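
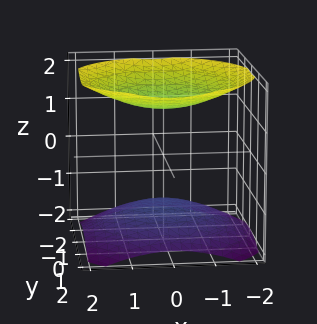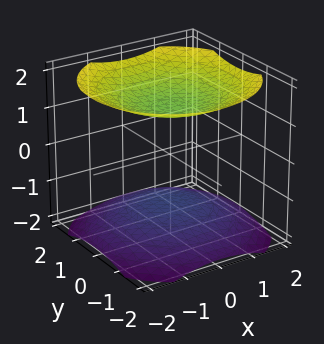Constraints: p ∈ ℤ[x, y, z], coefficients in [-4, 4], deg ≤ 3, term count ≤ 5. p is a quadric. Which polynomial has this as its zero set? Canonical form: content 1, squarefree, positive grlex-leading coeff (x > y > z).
1. There are 2 components.
2. The degree is 2 — two sheets facing apart; a quadric.
3. Symmetries: rotational symmetry about the z-axis ⇒ p depends on x, y only through x² + y²; mirror symmetry z ↦ −z ⇒ only even powers of z.
4. Against the integer gridlines: no y-intercept at any integer in the box; it misses every integer gridline on the x-axis.
5. Matching integer coefficients to the picture gives p.

x^2 + y^2 - 2*z^2 + 3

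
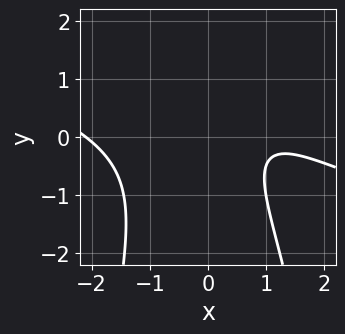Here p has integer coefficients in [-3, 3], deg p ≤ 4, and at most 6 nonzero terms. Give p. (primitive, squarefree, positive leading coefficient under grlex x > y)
x^3 + 3*x^2*y + 2*y^2 - 3*x + 3

1. deg p = 3. The shape is more complex than any degree-2 curve.
2. Checking where it meets the axes: the curve avoids every integer y-axis point in the box; the curve avoids every integer x-axis point in the box.
3. The integer polynomial consistent with all of this is the stated p.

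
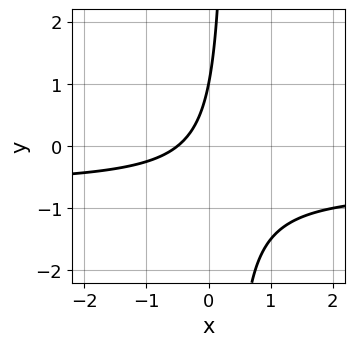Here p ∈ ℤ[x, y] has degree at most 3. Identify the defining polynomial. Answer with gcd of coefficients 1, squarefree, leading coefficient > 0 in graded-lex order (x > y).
3*x*y + 2*x - y + 1

Degree: no degree-1 curve has this shape, so deg p = 2.
From the visible intercepts: it meets the y-axis at y = 1 (among the integer gridlines).
These observations pin down the coefficients.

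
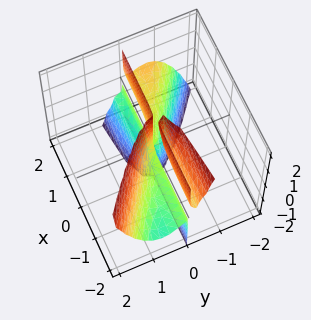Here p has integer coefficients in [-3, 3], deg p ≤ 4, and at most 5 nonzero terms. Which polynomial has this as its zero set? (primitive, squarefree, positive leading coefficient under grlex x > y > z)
The picture has 2 separate pieces. They look like related sheets of one shape, so recover p as a whole.
Degree: the shape is more complex than any degree-2 surface, so deg p = 3.
Reading off the gridlines: the visible z-axis segment lies entirely on the surface; one y-axis crossing is at y = 0.
Putting this together gives p.

2*x*y^2 + x*y*z + 3*y^3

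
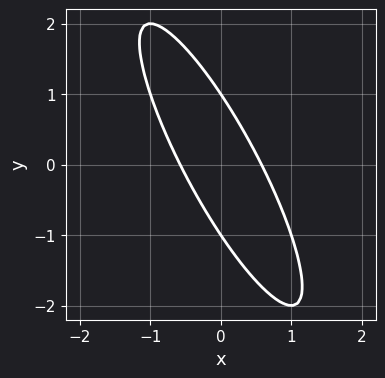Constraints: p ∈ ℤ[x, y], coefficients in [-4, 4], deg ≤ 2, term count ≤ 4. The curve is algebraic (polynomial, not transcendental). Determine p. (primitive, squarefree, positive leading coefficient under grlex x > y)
3*x^2 + 3*x*y + y^2 - 1

First, degree: no degree-1 curve has this shape, so deg p = 2.
Then, reading off the gridlines: among the integer gridlines, it crosses the y-axis at y ∈ {-1, 1}.
Finally, these observations pin down the coefficients.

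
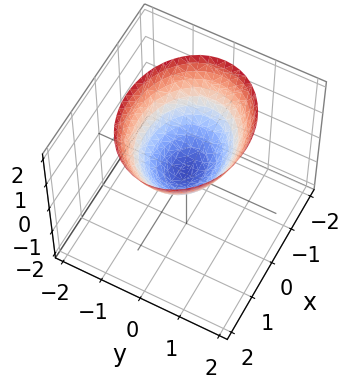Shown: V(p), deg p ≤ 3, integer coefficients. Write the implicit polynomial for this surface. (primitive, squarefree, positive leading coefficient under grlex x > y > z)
2*x^2 + 3*y^2 - 3*z

(a) deg p = 2. A single bowl opening along one axis; a quadric.
(b) Symmetries: mirror symmetry y ↦ −y ⇒ only even powers of y; it's symmetric under x → −x, forcing even powers of x.
(c) Observable constraints: one y-axis crossing is at y = 0; it meets the x-axis at x = 0 (among the integer gridlines).
(d) Solving for integer coefficients yields p as stated.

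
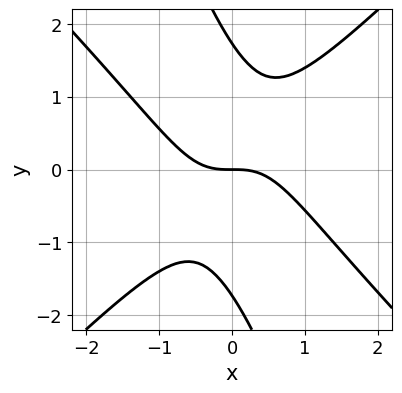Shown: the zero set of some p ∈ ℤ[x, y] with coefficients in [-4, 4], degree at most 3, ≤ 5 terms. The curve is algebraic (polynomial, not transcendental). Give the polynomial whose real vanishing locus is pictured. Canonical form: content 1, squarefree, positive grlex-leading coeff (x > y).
1. The degree is 3 — a generic line meets the curve in up to 3 points.
2. Reading off the gridlines: it meets the x-axis at x = 0 (among the integer gridlines); it crosses the y-axis at the gridline y = 0.
3. Matching integer coefficients to the picture gives p.

3*x^3 + x^2*y - 3*x*y^2 - y^3 + 3*y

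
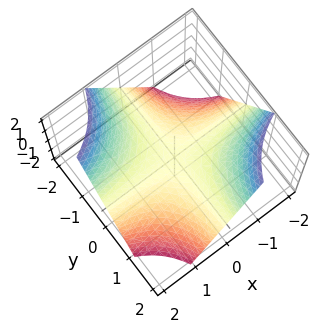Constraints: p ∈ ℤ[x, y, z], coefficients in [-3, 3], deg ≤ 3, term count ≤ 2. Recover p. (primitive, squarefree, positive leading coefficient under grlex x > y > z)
x*y + z

First, the degree is 2 — a hyperbolic paraboloid; a quadric.
Next, from the axis intercepts and sections: the visible y-axis segment lies entirely on the surface; the visible x-axis segment lies entirely on the surface; it meets the z-axis at z = 0 (among the integer gridlines).
Finally, these observations pin down the coefficients.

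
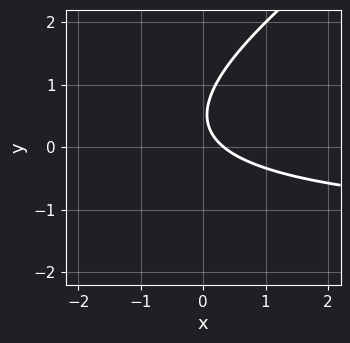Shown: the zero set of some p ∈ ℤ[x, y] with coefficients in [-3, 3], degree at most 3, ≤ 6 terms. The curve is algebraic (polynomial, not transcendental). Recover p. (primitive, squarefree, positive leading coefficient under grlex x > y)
2*x*y - 3*y^2 + 3*x + 3*y - 1

1. The degree is 2 — no degree-1 curve has this shape.
2. Observable constraints: no y-intercept at any integer in the box.
3. Matching integer coefficients to the picture gives p.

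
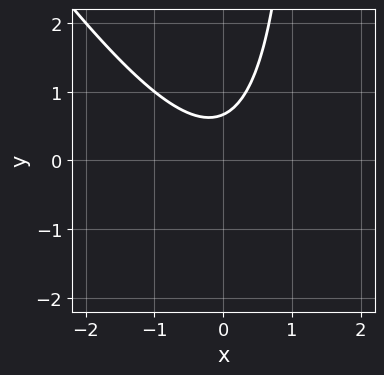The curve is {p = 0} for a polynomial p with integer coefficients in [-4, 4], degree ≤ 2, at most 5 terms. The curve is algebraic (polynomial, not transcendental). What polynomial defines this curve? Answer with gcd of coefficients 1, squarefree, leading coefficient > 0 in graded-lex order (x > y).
3*x^2 + 2*x*y - 3*y + 2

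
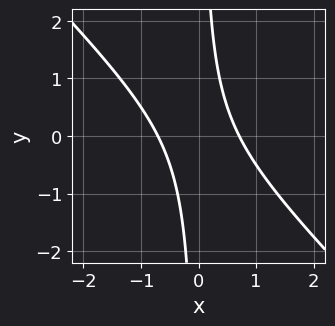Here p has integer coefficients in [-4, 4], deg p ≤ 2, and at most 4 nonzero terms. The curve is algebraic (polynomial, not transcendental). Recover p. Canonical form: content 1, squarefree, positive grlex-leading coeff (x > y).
deg p = 2. The shape is more complex than any degree-1 curve.
Observable constraints: no y-intercept at any integer in the box.
Assembling these constraints gives the stated polynomial.

2*x^2 + 2*x*y - 1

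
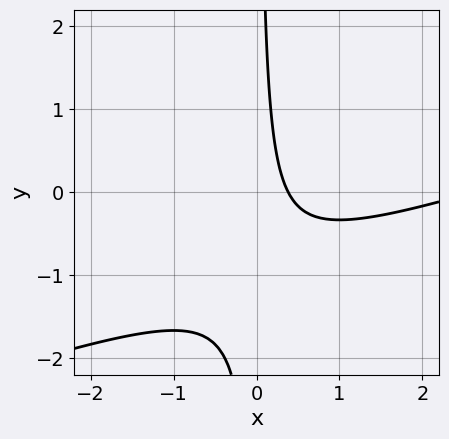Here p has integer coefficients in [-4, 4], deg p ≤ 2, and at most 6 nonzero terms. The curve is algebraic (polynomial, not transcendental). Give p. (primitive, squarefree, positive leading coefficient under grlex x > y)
x^2 - 3*x*y - 3*x + 1

Degree: a generic line meets the curve in up to 2 points, so deg p = 2.
Checking where it meets the axes: it misses every integer gridline on the y-axis.
Fitting integer coefficients to these (and the overall shape) gives p.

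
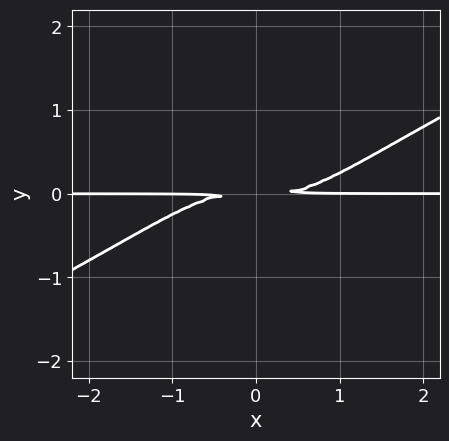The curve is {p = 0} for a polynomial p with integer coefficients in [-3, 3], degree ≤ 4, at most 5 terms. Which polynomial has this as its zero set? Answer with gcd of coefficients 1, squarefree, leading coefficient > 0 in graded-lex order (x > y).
x^3*y - 2*x^2*y^2 - 2*y^2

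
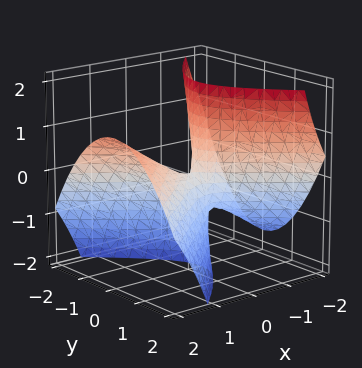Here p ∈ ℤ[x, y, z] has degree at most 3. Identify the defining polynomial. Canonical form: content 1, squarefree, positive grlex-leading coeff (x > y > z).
First, degree: the shape is more complex than any degree-1 surface, so deg p = 2.
Next, from the axis intercepts and sections: it crosses the x-axis at the gridline x = 0; it meets the y-axis at y = 0 (among the integer gridlines); one z-axis crossing is at z = 0.
Finally, putting this together gives p.

2*x^2 - 3*x*z - 3*y^2 - z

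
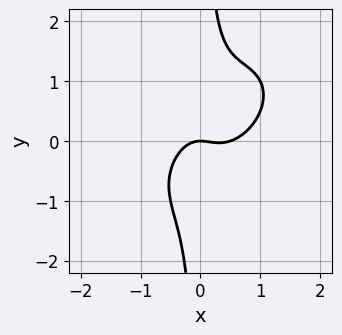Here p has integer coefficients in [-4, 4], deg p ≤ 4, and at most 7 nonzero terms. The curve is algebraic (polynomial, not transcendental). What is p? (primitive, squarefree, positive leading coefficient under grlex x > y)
2*x^3 - 2*x^2*y + 2*x*y^2 - x^2 - y

Degree: the shape is more complex than any degree-2 curve, so deg p = 3.
Reading off the gridlines: it meets the y-axis at y = 0 (among the integer gridlines); one x-axis crossing is at x = 0.
Together with the visible shape, these determine p as stated.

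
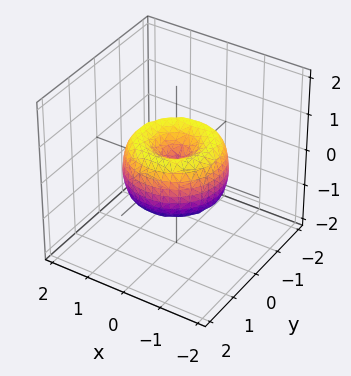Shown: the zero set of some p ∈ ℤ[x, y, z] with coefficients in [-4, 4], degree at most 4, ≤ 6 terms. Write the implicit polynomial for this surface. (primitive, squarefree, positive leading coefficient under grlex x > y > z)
(a) deg p = 4.
(b) Symmetries: rotational symmetry about the z-axis ⇒ p depends on x, y only through x² + y².
(c) Reading off the gridlines: one z-axis crossing is at z = 0; it crosses the y-axis at the gridline y = 0; a circular section at z = 0 has radius between 1 and 2.
(d) Solving for integer coefficients yields p as stated.

2*x^4 + 4*x^2*y^2 + 2*y^4 - 3*x^2 - 3*y^2 + 2*z^2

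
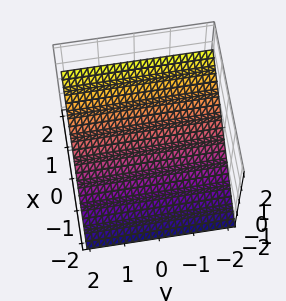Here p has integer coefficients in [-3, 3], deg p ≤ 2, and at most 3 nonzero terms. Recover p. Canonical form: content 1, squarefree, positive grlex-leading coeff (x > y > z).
First, the degree is 1 — every cross-section is a straight line — this is a plane.
Next, against the integer gridlines: it misses every integer gridline on the y-axis; it meets the x-axis at x = 1 (among the integer gridlines).
Finally, these observations pin down the coefficients.

2*x - 3*z - 2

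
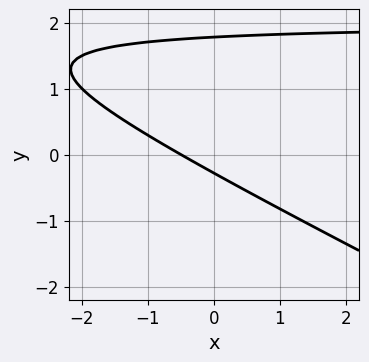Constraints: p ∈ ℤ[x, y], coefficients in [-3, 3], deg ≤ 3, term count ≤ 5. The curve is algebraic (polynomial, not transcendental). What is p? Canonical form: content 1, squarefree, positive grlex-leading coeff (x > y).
x*y + 2*y^2 - 2*x - 3*y - 1

1. deg p = 2. The shape is more complex than any degree-1 curve.
2. Solving for integer coefficients yields p as stated.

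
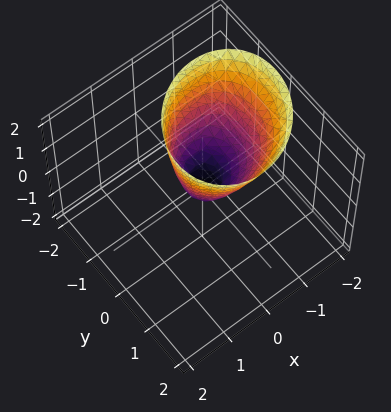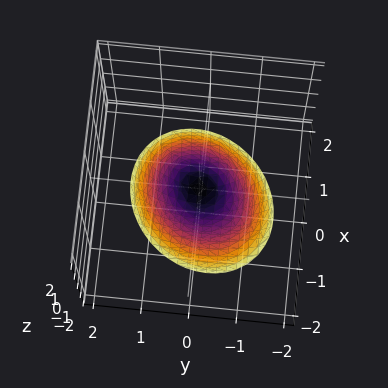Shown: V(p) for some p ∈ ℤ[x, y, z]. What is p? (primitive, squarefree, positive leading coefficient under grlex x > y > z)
3*x^2 - x*y + 2*x*z + 3*y^2 - 2*z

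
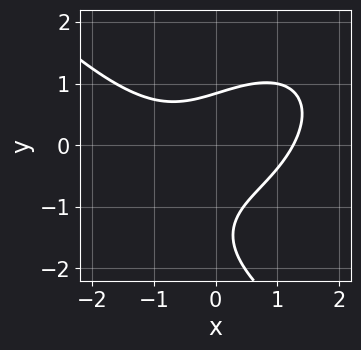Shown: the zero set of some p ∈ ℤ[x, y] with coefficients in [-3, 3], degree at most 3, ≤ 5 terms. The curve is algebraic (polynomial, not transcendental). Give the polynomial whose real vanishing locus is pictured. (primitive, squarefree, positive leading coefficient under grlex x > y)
First, degree: a generic line meets the curve in up to 3 points, so deg p = 3.
Finally, the integer polynomial consistent with all of this is the stated p.

x^3 + y^3 - 2*x*y + 2*y^2 - 2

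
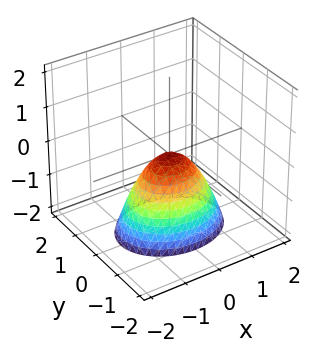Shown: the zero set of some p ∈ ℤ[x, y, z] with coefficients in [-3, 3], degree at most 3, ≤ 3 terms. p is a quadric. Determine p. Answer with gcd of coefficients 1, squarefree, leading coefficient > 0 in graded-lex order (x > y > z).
First, degree: a paraboloid; a quadric, so deg p = 2.
Next, symmetries: the y ↦ −y reflection is a symmetry, so y appears only in even powers; the x ↦ −x reflection is a symmetry, so x appears only in even powers.
Then, observable constraints: one z-axis crossing is at z = 0; it crosses the x-axis at the gridline x = 0.
Finally, together with the visible shape, these determine p as stated.

2*x^2 + 3*y^2 + 2*z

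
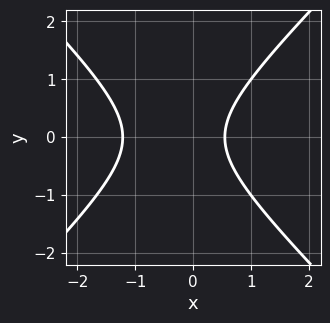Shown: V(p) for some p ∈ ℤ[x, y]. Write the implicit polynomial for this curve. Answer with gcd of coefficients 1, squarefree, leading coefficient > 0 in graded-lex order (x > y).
3*x^2 - 3*y^2 + 2*x - 2

(a) Degree: no degree-1 curve has this shape, so deg p = 2.
(b) Symmetries: the y ↦ −y reflection is a symmetry, so y appears only in even powers.
(c) Checking where it meets the axes: the curve avoids every integer y-axis point in the box.
(d) Putting this together gives p.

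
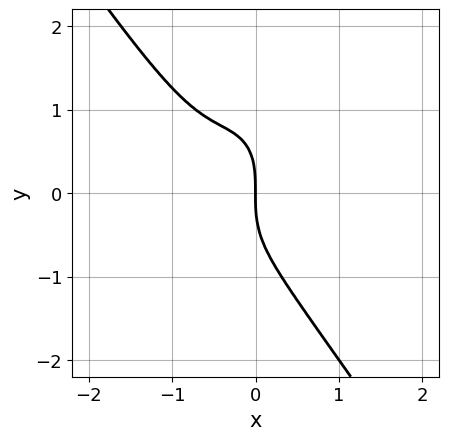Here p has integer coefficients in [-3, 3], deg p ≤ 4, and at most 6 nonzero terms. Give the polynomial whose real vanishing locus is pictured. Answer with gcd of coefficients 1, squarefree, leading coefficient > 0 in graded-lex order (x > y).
(a) Degree: the shape is more complex than any degree-2 curve, so deg p = 3.
(b) From the axis intercepts and sections: one y-axis crossing is at y = 0; it crosses the x-axis at the gridline x = 0.
(c) The integer polynomial consistent with all of this is the stated p.

3*x^3 + y^3 + 3*x^2 + 2*x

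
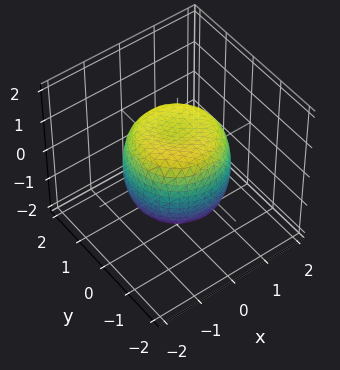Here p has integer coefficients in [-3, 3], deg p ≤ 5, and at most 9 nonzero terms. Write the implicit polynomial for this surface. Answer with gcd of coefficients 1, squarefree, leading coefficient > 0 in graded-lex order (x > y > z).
x^4 + 2*x^2*y^2 + y^4 - x^2 - y^2 + z^2 - 1

(a) Degree: the shape is more complex than any degree-3 surface, so deg p = 4.
(b) Symmetries: rotational symmetry about the z-axis ⇒ p depends on x, y only through x² + y².
(c) Observable constraints: a circular section at z = 0 has radius between 1 and 2; among the integer gridlines, it crosses the z-axis at z ∈ {-1, 1}.
(d) Fitting integer coefficients to these (and the overall shape) gives p.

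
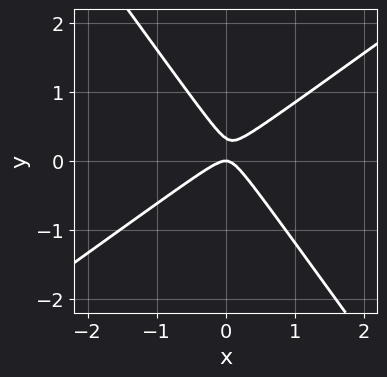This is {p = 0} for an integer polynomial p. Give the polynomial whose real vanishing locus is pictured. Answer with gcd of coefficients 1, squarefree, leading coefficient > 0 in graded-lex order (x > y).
3*x^2 - 2*x*y - 3*y^2 + y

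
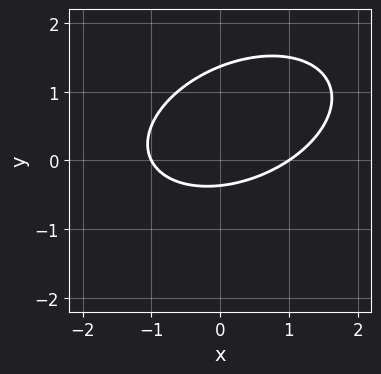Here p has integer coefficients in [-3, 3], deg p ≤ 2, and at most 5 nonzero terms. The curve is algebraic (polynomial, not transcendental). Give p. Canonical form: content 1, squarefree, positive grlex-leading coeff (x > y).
(a) Degree: the shape is more complex than any degree-1 curve, so deg p = 2.
(b) Observable constraints: the x-axis gridline crossings are at x ∈ {-1, 1}.
(c) Solving for integer coefficients yields p as stated.

x^2 - x*y + 2*y^2 - 2*y - 1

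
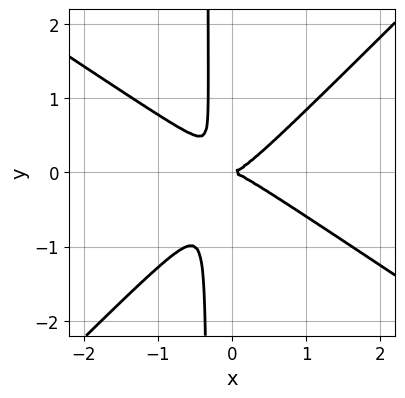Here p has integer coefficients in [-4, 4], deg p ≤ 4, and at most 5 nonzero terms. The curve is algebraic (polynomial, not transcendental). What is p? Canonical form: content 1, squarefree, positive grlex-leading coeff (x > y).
Degree: the shape is more complex than any degree-2 curve, so deg p = 3.
Observable constraints: it meets the x-axis at x = 0 (among the integer gridlines); one y-axis crossing is at y = 0.
Fitting integer coefficients to these (and the overall shape) gives p.

2*x^3 + x^2*y - 3*x*y^2 - y^2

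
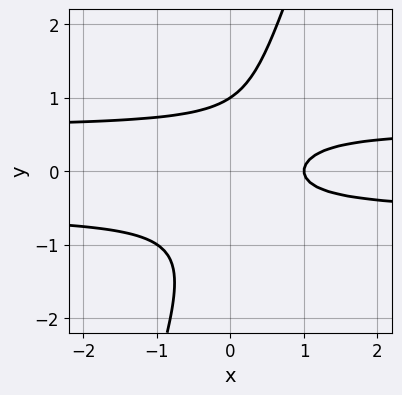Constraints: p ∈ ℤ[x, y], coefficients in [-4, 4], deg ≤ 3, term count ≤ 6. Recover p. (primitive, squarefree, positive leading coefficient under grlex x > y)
3*x*y^2 - y^3 - x + 1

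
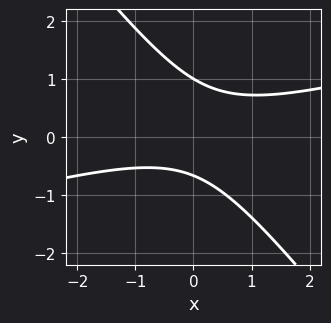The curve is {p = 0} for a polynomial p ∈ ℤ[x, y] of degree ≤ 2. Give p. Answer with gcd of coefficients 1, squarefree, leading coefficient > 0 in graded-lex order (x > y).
(a) Degree: no degree-1 curve has this shape, so deg p = 2.
(b) Checking where it meets the axes: it meets the y-axis at y = 1 (among the integer gridlines); the curve avoids every integer x-axis point in the box.
(c) Matching integer coefficients to the picture gives p.

x^2 - 3*x*y - 3*y^2 + y + 2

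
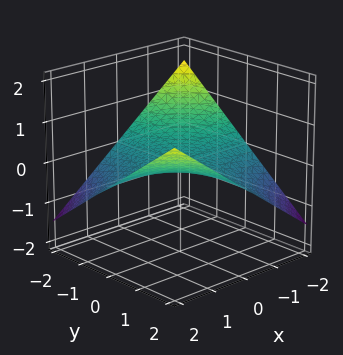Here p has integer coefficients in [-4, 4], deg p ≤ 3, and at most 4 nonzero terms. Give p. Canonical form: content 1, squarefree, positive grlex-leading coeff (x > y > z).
Degree: a saddle surface; a quadric, so deg p = 2.
Reading off the gridlines: the visible y-axis segment lies entirely on the surface; it crosses the z-axis at the gridline z = 0.
Solving for integer coefficients yields p as stated.

x*y - 3*z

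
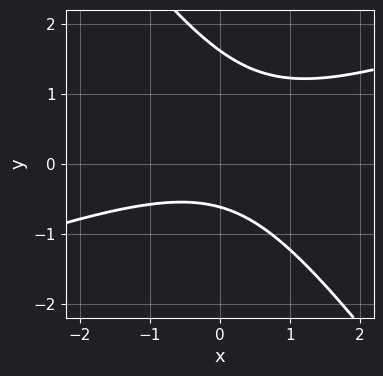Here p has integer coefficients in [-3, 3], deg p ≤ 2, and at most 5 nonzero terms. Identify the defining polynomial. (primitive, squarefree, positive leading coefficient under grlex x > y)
1. deg p = 2. No degree-1 curve has this shape.
2. Observable constraints: no x-intercept at any integer in the box.
3. Putting this together gives p.

x^2 - 2*x*y - 2*y^2 + 2*y + 2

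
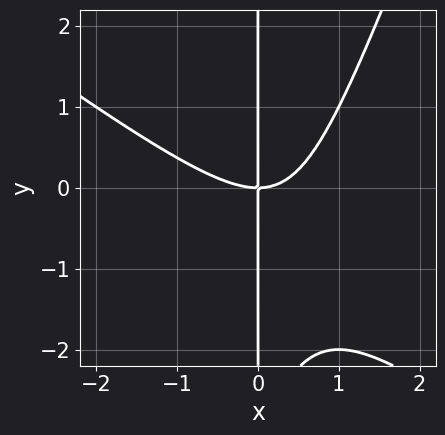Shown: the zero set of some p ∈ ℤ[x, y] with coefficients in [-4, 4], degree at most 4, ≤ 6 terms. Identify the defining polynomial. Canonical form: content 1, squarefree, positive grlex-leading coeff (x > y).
1. Degree: the shape is more complex than any degree-2 curve, so deg p = 3.
2. From the axis intercepts and sections: every point of the y-axis in the box is on the curve; one x-axis crossing is at x = 0.
3. The integer polynomial consistent with all of this is the stated p.

2*x^3 + 2*x^2*y - x*y^2 - 3*x*y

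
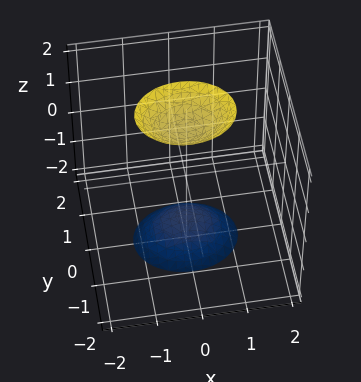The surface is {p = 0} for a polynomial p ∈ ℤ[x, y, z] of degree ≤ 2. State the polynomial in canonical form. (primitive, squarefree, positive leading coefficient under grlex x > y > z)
2*x^2 + 3*y^2 - z^2 + 2

The picture has 2 separate pieces.
Degree: two sheets facing apart; a quadric, so deg p = 2.
Symmetries: the x ↦ −x reflection is a symmetry, so x appears only in even powers; the y ↦ −y reflection is a symmetry, so y appears only in even powers; mirror symmetry z ↦ −z ⇒ only even powers of z.
Checking where it meets the axes: the surface avoids every integer y-axis point in the box; it misses every integer gridline on the x-axis.
Solving for integer coefficients yields p as stated.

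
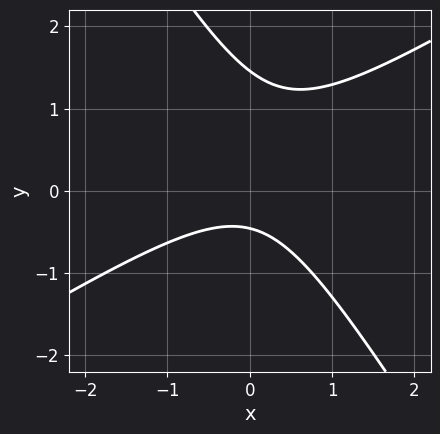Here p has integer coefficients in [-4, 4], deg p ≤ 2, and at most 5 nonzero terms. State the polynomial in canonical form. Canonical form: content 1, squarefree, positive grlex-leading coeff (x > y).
(a) deg p = 2. The shape is more complex than any degree-1 curve.
(b) Checking where it meets the axes: the curve avoids every integer x-axis point in the box.
(c) Fitting integer coefficients to these (and the overall shape) gives p.

3*x^2 - 3*x*y - 3*y^2 + 3*y + 2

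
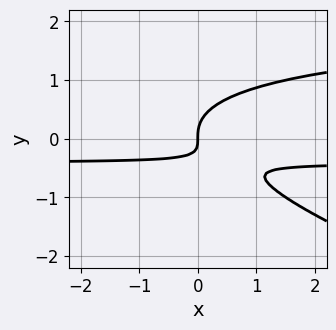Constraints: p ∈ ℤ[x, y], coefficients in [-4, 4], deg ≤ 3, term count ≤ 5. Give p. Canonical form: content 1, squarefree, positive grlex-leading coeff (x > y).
x*y^2 + 3*y^3 - 2*x*y - x

1. The degree is 3 — the shape is more complex than any degree-2 curve.
2. From the visible intercepts: one y-axis crossing is at y = 0; it crosses the x-axis at the gridline x = 0.
3. Matching integer coefficients to the picture gives p.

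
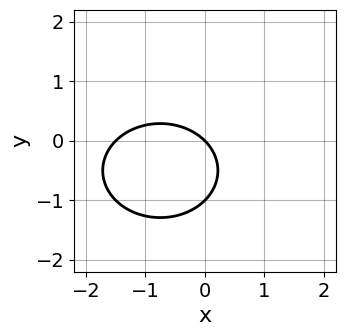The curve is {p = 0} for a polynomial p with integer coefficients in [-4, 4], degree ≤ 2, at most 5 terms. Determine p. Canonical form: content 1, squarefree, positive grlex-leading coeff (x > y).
Degree: the shape is more complex than any degree-1 curve, so deg p = 2.
From the axis intercepts and sections: it meets the x-axis at x = 0 (among the integer gridlines); among the integer gridlines, it crosses the y-axis at y ∈ {-1, 0}.
Putting this together gives p.

2*x^2 + 3*y^2 + 3*x + 3*y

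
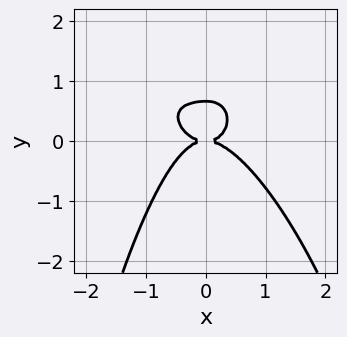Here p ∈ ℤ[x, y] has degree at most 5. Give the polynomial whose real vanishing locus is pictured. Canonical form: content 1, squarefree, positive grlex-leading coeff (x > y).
3*x^4 + 2*x^3*y + 2*x^2*y^2 + 3*y^3 - 2*y^2

First, degree: the shape is more complex than any degree-3 curve, so deg p = 4.
Next, observable constraints: it crosses the x-axis at the gridline x = 0; it crosses the y-axis at the gridline y = 0.
Finally, the integer polynomial consistent with all of this is the stated p.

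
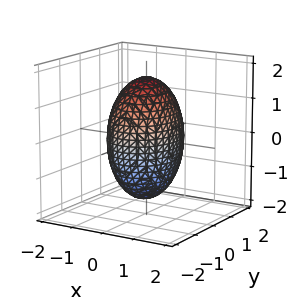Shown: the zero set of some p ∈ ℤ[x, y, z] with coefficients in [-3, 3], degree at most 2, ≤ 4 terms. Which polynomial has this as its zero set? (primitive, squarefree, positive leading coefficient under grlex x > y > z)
3*x^2 + 2*y^2 + z^2 - 3

1. Degree: a closed, bounded, convex surface; a quadric, so deg p = 2.
2. Symmetries: mirror symmetry y ↦ −y ⇒ only even powers of y; the z ↦ −z reflection is a symmetry, so z appears only in even powers; it's symmetric under x → −x, forcing even powers of x.
3. Observable constraints: among the integer gridlines, it crosses the x-axis at x ∈ {-1, 1}.
4. These observations pin down the coefficients.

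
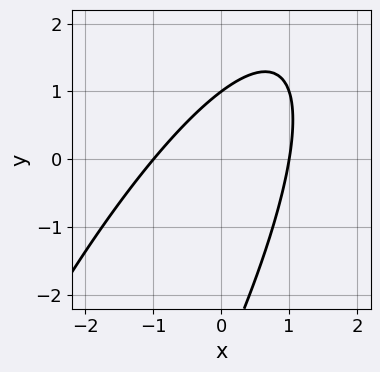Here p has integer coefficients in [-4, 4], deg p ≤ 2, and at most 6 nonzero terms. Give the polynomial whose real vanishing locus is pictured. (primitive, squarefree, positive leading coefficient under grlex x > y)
(a) deg p = 2. A generic line meets the curve in up to 2 points.
(b) Checking where it meets the axes: among the integer gridlines, it crosses the x-axis at x ∈ {-1, 1}; one y-axis crossing is at y = 1.
(c) Putting this together gives p.

3*x^2 - 3*x*y + y^2 + 2*y - 3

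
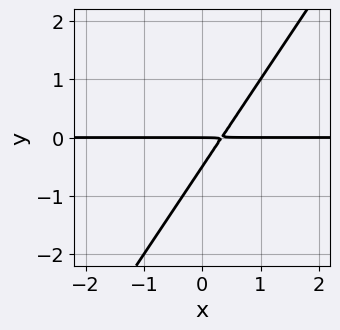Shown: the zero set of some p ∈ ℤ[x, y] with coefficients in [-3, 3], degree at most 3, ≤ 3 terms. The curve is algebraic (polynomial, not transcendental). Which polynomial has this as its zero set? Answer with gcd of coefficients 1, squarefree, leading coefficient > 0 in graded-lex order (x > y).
3*x*y - 2*y^2 - y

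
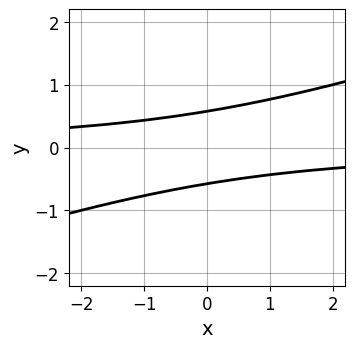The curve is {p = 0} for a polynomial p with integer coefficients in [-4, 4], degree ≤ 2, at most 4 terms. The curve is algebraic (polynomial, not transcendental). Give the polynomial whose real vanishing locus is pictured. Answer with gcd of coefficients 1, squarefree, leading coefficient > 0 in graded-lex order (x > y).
x*y - 3*y^2 + 1

1. The degree is 2 — a generic line meets the curve in up to 2 points.
2. Checking where it meets the axes: the curve avoids every integer x-axis point in the box.
3. Fitting integer coefficients to these (and the overall shape) gives p.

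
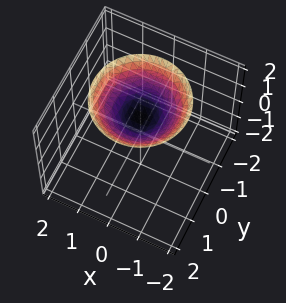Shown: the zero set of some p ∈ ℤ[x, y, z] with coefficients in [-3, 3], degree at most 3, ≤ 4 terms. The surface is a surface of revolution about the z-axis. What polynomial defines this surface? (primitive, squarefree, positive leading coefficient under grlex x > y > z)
First, deg p = 2. No degree-1 surface has this shape.
Then, by symmetry, the z-axis is an axis of rotation, so x and y enter only as x² + y².
Then, checking where it meets the axes: the surface avoids every integer y-axis point in the box; a circular section at z = 2 has radius between 1 and 2; no x-intercept at any integer in the box.
Finally, the integer polynomial consistent with all of this is the stated p. Check: (0, 0, 1) on the z-axis lies on the surface, and p(0, 0, 1) = 0. ✓

x^2 + y^2 - 2*z + 2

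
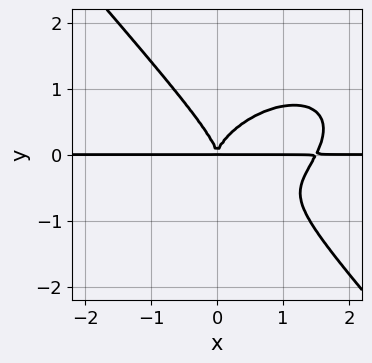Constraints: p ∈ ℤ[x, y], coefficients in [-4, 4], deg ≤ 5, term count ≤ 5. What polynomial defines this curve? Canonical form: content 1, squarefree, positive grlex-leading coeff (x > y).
First, degree: the shape is more complex than any degree-3 curve, so deg p = 4.
Next, from the visible intercepts: the visible x-axis segment lies entirely on the curve.
Finally, the integer polynomial consistent with all of this is the stated p.

2*x^3*y - x^2*y^2 + x*y^3 + 3*y^4 - 3*x^2*y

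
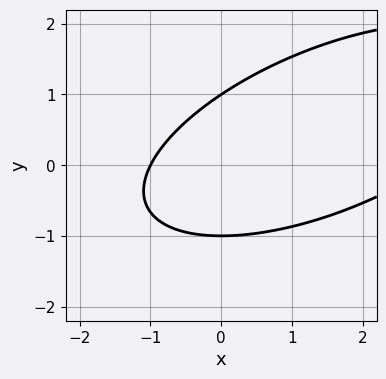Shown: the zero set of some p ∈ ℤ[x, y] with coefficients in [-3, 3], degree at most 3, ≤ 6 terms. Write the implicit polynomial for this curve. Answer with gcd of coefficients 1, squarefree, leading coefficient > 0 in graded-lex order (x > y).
x^2 - 2*x*y + 3*y^2 - 2*x - 3

The degree is 2 — no degree-1 curve has this shape.
From the axis intercepts and sections: one x-axis crossing is at x = -1; among the integer gridlines, it crosses the y-axis at y ∈ {-1, 1}.
Solving for integer coefficients yields p as stated.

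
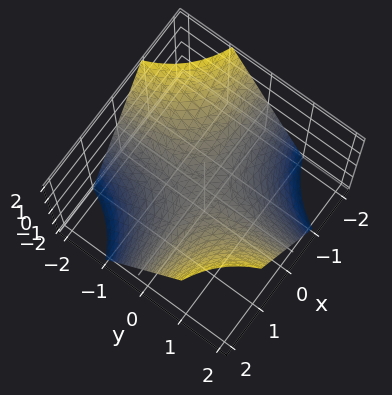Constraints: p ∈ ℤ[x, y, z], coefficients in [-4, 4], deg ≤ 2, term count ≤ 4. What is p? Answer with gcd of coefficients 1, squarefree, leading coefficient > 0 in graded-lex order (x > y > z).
(a) Degree: the shape is more complex than any degree-1 surface, so deg p = 2.
(b) Observable constraints: the visible y-axis segment lies entirely on the surface; it crosses the z-axis at the gridline z = 0.
(c) Solving for integer coefficients yields p as stated. Check: (-2, 0, 0) on the x-axis lies on the surface, and p(-2, 0, 0) = 0. ✓

x*y - z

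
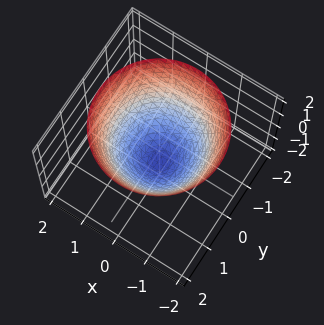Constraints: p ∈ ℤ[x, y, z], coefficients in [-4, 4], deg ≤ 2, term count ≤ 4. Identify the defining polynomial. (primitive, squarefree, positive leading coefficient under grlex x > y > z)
x^2 + y^2 - z - 1

The degree is 2 — no degree-1 surface has this shape.
By symmetry, the z-axis is an axis of rotation, so x and y enter only as x² + y².
Observable constraints: the x-axis gridline crossings are at x ∈ {-1, 1}; a circular section at z = 0 has radius exactly 1; among the integer gridlines, it crosses the y-axis at y ∈ {-1, 1}; it meets the z-axis at z = -1 (among the integer gridlines).
These observations pin down the coefficients.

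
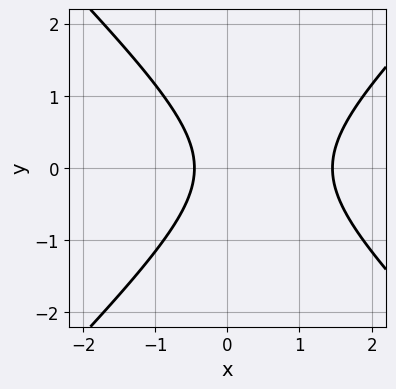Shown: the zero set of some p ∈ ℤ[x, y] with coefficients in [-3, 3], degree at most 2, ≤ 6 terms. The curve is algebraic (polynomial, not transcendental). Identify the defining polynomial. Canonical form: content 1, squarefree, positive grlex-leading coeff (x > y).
The degree is 2 — no degree-1 curve has this shape.
Symmetries: it's symmetric under y → −y, forcing even powers of y.
From the visible intercepts: no y-intercept at any integer in the box.
Assembling these constraints gives the stated polynomial.

3*x^2 - 3*y^2 - 3*x - 2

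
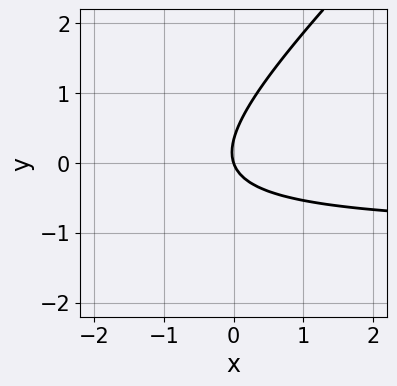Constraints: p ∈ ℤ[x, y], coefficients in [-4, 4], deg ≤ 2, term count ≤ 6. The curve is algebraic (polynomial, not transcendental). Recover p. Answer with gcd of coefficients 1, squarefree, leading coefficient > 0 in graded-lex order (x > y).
3*x*y - 3*y^2 + 3*x + y

(a) Degree: no degree-1 curve has this shape, so deg p = 2.
(b) From the visible intercepts: one x-axis crossing is at x = 0; it crosses the y-axis at the gridline y = 0.
(c) Matching integer coefficients to the picture gives p.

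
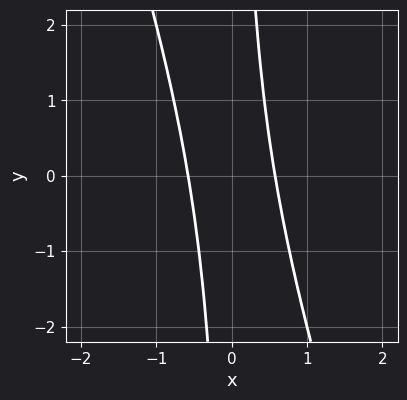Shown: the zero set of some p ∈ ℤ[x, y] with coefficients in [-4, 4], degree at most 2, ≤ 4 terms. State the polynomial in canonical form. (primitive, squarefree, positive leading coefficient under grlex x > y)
3*x^2 + x*y - 1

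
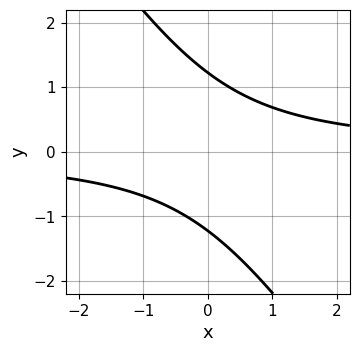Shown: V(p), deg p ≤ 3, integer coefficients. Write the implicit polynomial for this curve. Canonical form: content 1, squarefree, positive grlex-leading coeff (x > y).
(a) Degree: the shape is more complex than any degree-1 curve, so deg p = 2.
(b) From the axis intercepts and sections: no x-intercept at any integer in the box.
(c) Together with the visible shape, these determine p as stated.

3*x*y + 2*y^2 - 3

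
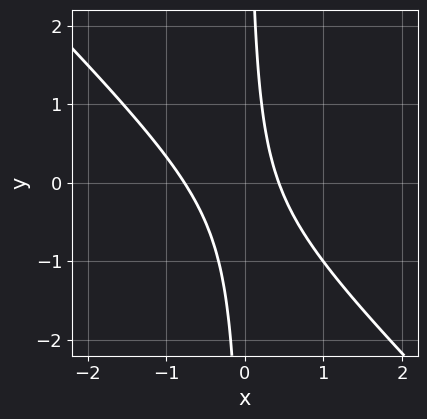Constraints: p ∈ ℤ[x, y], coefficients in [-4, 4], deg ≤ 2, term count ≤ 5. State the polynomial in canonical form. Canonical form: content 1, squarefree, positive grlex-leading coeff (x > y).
3*x^2 + 3*x*y + x - 1

The degree is 2 — a generic line meets the curve in up to 2 points.
Against the integer gridlines: the curve avoids every integer y-axis point in the box.
The integer polynomial consistent with all of this is the stated p.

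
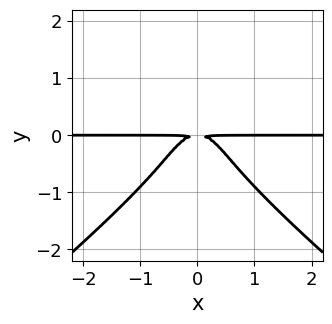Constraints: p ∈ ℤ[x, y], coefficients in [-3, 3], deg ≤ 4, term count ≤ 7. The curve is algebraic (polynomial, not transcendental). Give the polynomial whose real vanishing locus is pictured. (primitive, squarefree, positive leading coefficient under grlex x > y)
The degree is 4 — the shape is more complex than any degree-3 curve.
Symmetries: it's symmetric under x → −x, forcing even powers of x.
Checking where it meets the axes: the visible x-axis segment lies entirely on the curve.
Solving for integer coefficients yields p as stated.

2*x^2*y^2 - 3*y^4 - 3*x^2*y + y^3 - 2*y^2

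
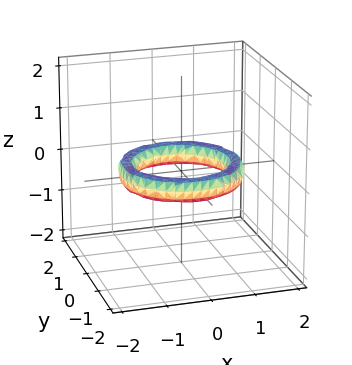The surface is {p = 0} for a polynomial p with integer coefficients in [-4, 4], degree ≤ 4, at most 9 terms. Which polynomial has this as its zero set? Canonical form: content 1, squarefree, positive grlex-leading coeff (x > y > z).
1. Degree: the shape is more complex than any degree-3 surface, so deg p = 4.
2. Symmetries: the z-axis is an axis of rotation, so x and y enter only as x² + y².
3. Checking where it meets the axes: among the integer gridlines, it crosses the x-axis at x ∈ {-1, 1}; no z-intercept at any integer in the box; a circular section at z = 0 has radius exactly 1; among the integer gridlines, it crosses the y-axis at y ∈ {-1, 1}.
4. Solving for integer coefficients yields p as stated.

x^4 + 2*x^2*y^2 + y^4 - 3*x^2 - 3*y^2 + 3*z^2 + 2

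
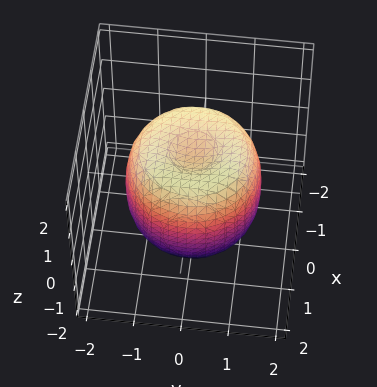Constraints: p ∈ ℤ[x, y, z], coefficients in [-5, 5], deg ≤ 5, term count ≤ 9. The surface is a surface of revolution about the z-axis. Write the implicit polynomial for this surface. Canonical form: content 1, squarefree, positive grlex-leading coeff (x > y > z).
The degree is 4 — no degree-3 surface has this shape.
By symmetry, the surface is invariant under rotation about z: p = q(x² + y², z).
Against the integer gridlines: a circular section at z = 1 has radius between 1 and 2; among the integer gridlines, it crosses the z-axis at z ∈ {-1, 1}.
Putting this together gives p.

2*x^4 + 4*x^2*y^2 + 2*y^4 - 3*x^2 - 3*y^2 + 2*z^2 - 2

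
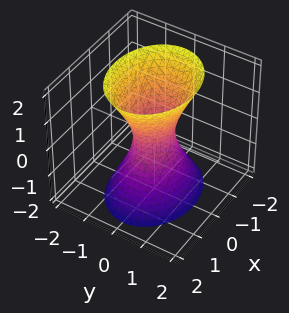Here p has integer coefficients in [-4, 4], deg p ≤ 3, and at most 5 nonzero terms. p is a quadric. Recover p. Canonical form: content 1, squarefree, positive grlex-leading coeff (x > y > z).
2*x^2 + 3*y^2 - z^2 - 1

First, degree: an hourglass — one-sheet hyperboloid; a quadric, so deg p = 2.
Next, symmetries: the x ↦ −x reflection is a symmetry, so x appears only in even powers; the y ↦ −y reflection is a symmetry, so y appears only in even powers; the z ↦ −z reflection is a symmetry, so z appears only in even powers.
Then, checking where it meets the axes: it misses every integer gridline on the z-axis.
Finally, solving for integer coefficients yields p as stated.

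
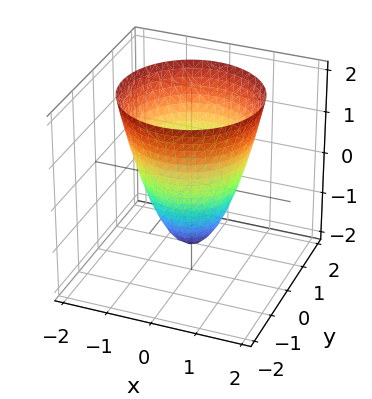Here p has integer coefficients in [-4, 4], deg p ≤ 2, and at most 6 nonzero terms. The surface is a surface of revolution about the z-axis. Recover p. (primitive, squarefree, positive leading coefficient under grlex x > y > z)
3*x^2 + 3*y^2 - 2*z - 3

First, degree: no degree-1 surface has this shape, so deg p = 2.
Next, symmetries: rotational symmetry about the z-axis ⇒ p depends on x, y only through x² + y².
Next, from the visible intercepts: the x-axis gridline crossings are at x ∈ {-1, 1}; among the integer gridlines, it crosses the y-axis at y ∈ {-1, 1}; a circular section at z = 1 has radius between 1 and 2.
Finally, these observations pin down the coefficients.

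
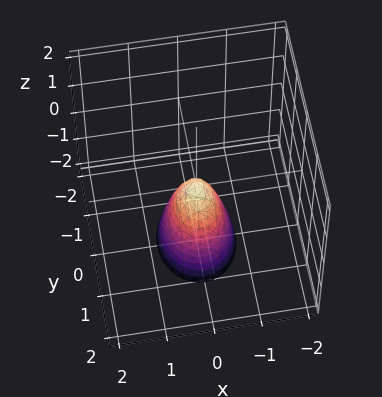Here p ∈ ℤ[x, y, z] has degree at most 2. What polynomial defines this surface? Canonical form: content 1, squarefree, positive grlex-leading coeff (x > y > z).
1. Degree: a paraboloid; a quadric, so deg p = 2.
2. Symmetries: mirror symmetry y ↦ −y ⇒ only even powers of y; the x ↦ −x reflection is a symmetry, so x appears only in even powers.
3. From the axis intercepts and sections: one y-axis crossing is at y = 0; it meets the z-axis at z = 0 (among the integer gridlines).
4. Matching integer coefficients to the picture gives p.

3*x^2 + 2*y^2 + z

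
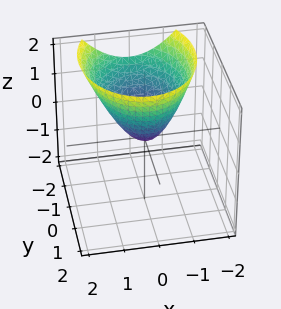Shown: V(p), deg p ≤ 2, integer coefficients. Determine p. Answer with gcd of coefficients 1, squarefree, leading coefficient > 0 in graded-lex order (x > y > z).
3*x^2 + 2*y^2 + 2*y*z - 3*z

First, the degree is 2 — a generic line meets the surface in up to 2 points.
Next, observable constraints: it meets the x-axis at x = 0 (among the integer gridlines); one y-axis crossing is at y = 0; it crosses the z-axis at the gridline z = 0.
Finally, matching integer coefficients to the picture gives p.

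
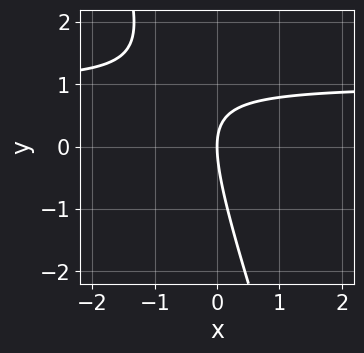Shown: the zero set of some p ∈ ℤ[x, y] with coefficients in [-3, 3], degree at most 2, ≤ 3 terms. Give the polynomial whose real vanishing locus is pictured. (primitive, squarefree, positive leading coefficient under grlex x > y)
First, deg p = 2.
Next, from the axis intercepts and sections: it crosses the y-axis at the gridline y = 0; it crosses the x-axis at the gridline x = 0.
Finally, the integer polynomial consistent with all of this is the stated p.

3*x*y + y^2 - 3*x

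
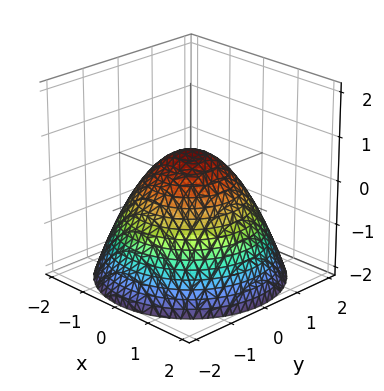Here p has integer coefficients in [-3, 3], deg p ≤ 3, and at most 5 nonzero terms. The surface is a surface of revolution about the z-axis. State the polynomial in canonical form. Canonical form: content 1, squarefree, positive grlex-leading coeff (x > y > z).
(a) deg p = 2. A generic line meets the surface in up to 2 points.
(b) Symmetries: rotational symmetry about the z-axis ⇒ p depends on x, y only through x² + y².
(c) Checking where it meets the axes: a circular section at z = -1 has radius between 1 and 2; the y-axis gridline crossings are at y ∈ {-1, 1}.
(d) Matching integer coefficients to the picture gives p. Check: (1, 0, 0) on the x-axis lies on the surface, and p(1, 0, 0) = 0. ✓

2*x^2 + 2*y^2 + 3*z - 2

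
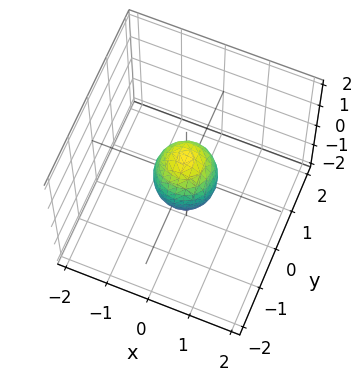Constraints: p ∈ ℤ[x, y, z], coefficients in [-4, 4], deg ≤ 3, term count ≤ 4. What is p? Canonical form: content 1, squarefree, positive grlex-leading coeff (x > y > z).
2*x^2 + 2*y^2 + z^2 - 1

(a) Degree: a closed, bounded, convex surface; a quadric, so deg p = 2.
(b) Symmetries: the z ↦ −z reflection is a symmetry, so z appears only in even powers; the surface is invariant under rotation about z: p = q(x² + y², z).
(c) Reading off the gridlines: among the integer gridlines, it crosses the z-axis at z ∈ {-1, 1}; a circular section at z = 0 has radius between 0 and 1.
(d) Solving for integer coefficients yields p as stated.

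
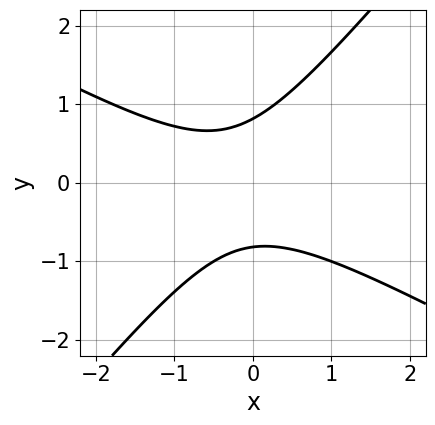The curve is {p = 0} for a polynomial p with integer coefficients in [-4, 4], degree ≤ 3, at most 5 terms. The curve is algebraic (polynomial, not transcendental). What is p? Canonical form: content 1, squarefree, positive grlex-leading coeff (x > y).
1. deg p = 2. The shape is more complex than any degree-1 curve.
2. Checking where it meets the axes: the curve avoids every integer x-axis point in the box.
3. Assembling these constraints gives the stated polynomial.

2*x^2 + 2*x*y - 3*y^2 + x + 2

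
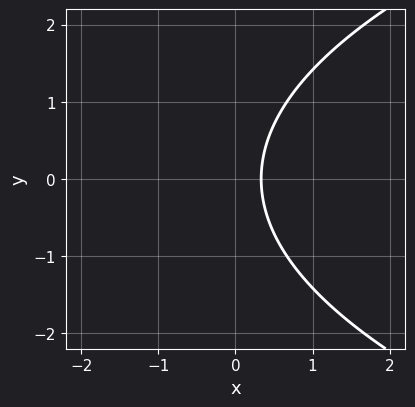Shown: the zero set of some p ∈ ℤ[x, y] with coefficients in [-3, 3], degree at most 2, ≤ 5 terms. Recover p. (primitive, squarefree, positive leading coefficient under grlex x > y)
y^2 - 3*x + 1

First, degree: the shape is more complex than any degree-1 curve, so deg p = 2.
Next, symmetries: the y ↦ −y reflection is a symmetry, so y appears only in even powers.
Next, checking where it meets the axes: the curve avoids every integer y-axis point in the box.
Finally, putting this together gives p.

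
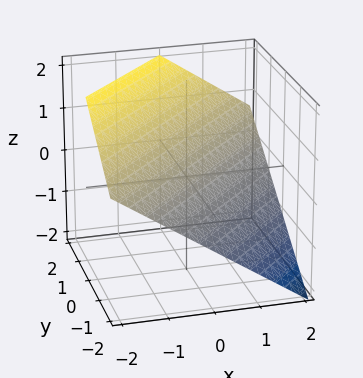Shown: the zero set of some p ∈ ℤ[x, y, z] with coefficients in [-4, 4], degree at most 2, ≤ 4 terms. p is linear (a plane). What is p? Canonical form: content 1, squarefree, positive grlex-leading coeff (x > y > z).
2*x - 2*y + 3*z - 2

(a) The degree is 1 — the surface is flat (a plane).
(b) From the axis intercepts and sections: it meets the y-axis at y = -1 (among the integer gridlines); it meets the x-axis at x = 1 (among the integer gridlines).
(c) Matching integer coefficients to the picture gives p.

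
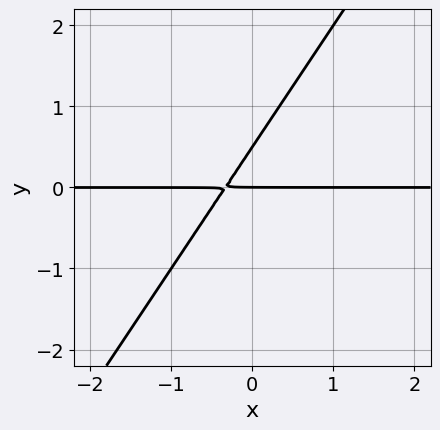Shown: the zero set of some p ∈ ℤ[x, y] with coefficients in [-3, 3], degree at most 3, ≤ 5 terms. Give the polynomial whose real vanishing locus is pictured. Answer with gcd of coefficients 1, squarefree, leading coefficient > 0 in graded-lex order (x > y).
3*x*y - 2*y^2 + y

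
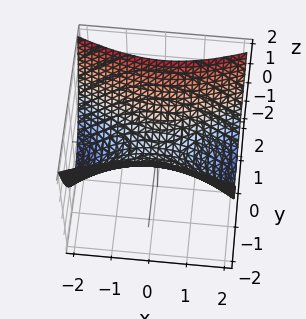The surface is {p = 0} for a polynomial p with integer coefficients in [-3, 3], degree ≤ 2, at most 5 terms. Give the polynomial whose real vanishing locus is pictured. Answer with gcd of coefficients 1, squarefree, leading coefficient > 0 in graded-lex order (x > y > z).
x^2 - 3*y^2 + 3*z

Degree: a hyperbolic paraboloid; a quadric, so deg p = 2.
Symmetries: mirror symmetry x ↦ −x ⇒ only even powers of x; mirror symmetry y ↦ −y ⇒ only even powers of y.
Against the integer gridlines: it crosses the y-axis at the gridline y = 0; it meets the z-axis at z = 0 (among the integer gridlines); it meets the x-axis at x = 0 (among the integer gridlines).
Fitting integer coefficients to these (and the overall shape) gives p.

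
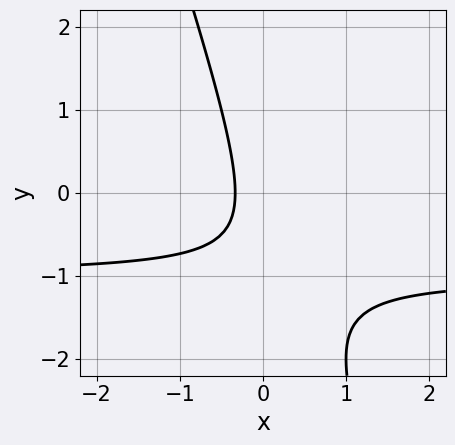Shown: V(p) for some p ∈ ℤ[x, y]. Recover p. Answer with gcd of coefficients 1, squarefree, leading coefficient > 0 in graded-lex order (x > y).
3*x*y + y^2 + 3*x + y + 1

First, the degree is 2 — no degree-1 curve has this shape.
Next, against the integer gridlines: it misses every integer gridline on the y-axis.
Finally, matching integer coefficients to the picture gives p.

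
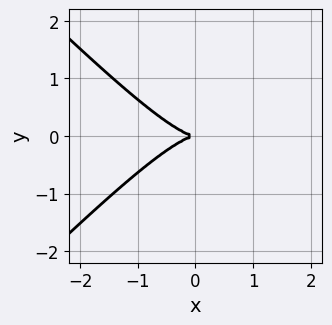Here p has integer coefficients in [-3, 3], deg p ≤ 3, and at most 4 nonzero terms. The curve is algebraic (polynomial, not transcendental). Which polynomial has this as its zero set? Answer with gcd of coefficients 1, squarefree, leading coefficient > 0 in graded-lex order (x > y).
deg p = 3.
Symmetries: it's symmetric under y → −y, forcing even powers of y.
Observable constraints: it crosses the x-axis at the gridline x = 0; one y-axis crossing is at y = 0.
Together with the visible shape, these determine p as stated.

2*x^3 - 2*x*y^2 + 3*y^2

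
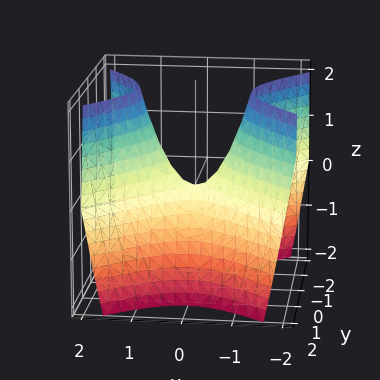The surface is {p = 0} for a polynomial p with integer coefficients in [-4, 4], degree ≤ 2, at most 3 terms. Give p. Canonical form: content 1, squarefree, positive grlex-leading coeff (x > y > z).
3*x^2 - 3*y^2 - 2*z

deg p = 2. A saddle surface; a quadric.
Symmetries: mirror symmetry x ↦ −x ⇒ only even powers of x; the y ↦ −y reflection is a symmetry, so y appears only in even powers.
Checking where it meets the axes: it crosses the z-axis at the gridline z = 0; one y-axis crossing is at y = 0; it meets the x-axis at x = 0 (among the integer gridlines).
Putting this together gives p.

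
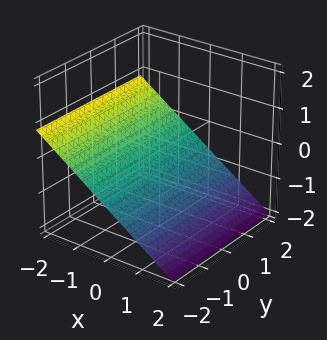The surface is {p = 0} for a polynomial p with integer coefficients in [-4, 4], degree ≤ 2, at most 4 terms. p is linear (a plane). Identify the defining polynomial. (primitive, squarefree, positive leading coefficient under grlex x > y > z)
2*x + 3*z + 2

deg p = 1.
From the axis intercepts and sections: one x-axis crossing is at x = -1; it misses every integer gridline on the y-axis.
Assembling these constraints gives the stated polynomial.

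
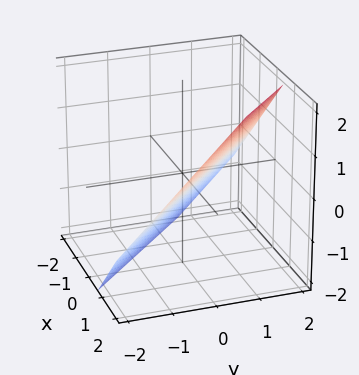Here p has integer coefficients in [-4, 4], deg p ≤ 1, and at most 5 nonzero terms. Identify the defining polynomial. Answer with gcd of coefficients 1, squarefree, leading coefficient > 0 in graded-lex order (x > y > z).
Degree: the surface is flat (a plane), so deg p = 1.
The integer polynomial consistent with all of this is the stated p.

3*x + 3*y - 3*z - 2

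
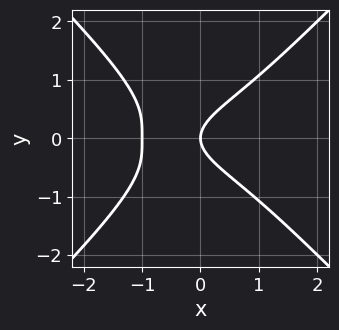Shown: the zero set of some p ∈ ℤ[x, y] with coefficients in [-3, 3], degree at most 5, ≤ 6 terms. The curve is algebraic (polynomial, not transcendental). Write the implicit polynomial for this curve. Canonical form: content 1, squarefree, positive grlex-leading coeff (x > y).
3*x^2*y^2 - 3*y^4 + 2*x^2 - 3*y^2 + 2*x

First, degree: a generic line meets the curve in up to 4 points, so deg p = 4.
Next, symmetries: mirror symmetry y ↦ −y ⇒ only even powers of y.
Then, observable constraints: it crosses the y-axis at the gridline y = 0; among the integer gridlines, it crosses the x-axis at x ∈ {-1, 0}.
Finally, putting this together gives p.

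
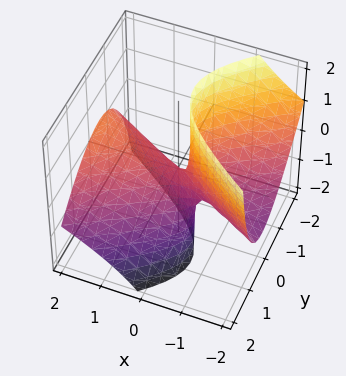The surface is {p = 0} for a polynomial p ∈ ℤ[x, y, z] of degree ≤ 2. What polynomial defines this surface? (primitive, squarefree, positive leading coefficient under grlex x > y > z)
The degree is 2 — a generic line meets the surface in up to 2 points.
From the axis intercepts and sections: it meets the x-axis at x = 0 (among the integer gridlines); it crosses the y-axis at the gridline y = 0; one z-axis crossing is at z = 0.
The integer polynomial consistent with all of this is the stated p.

x^2 - 3*x*z - 3*y^2 - 2*y*z - z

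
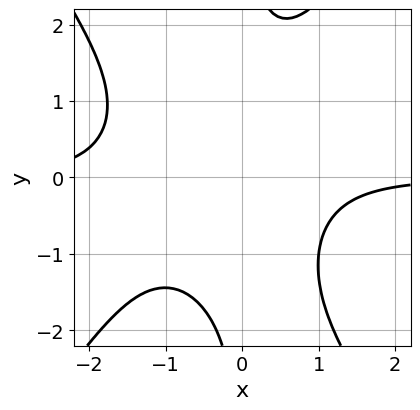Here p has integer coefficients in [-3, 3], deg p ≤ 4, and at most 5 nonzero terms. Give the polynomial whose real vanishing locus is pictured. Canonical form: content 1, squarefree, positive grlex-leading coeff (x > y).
2*x^3*y - x*y^3 + 2*x^2*y + 3

First, the degree is 4 — a generic line meets the curve in up to 4 points.
Next, observable constraints: it misses every integer gridline on the x-axis; the curve avoids every integer y-axis point in the box.
Finally, matching integer coefficients to the picture gives p.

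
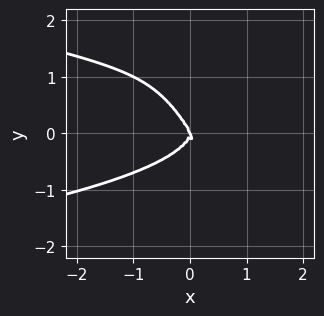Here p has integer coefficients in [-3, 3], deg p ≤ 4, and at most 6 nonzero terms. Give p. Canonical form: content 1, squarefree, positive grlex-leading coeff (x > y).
3*x^2*y^2 + 3*x*y^3 + y^4 + 2*x^3 + x^2*y

deg p = 4. The shape is more complex than any degree-3 curve.
From the axis intercepts and sections: it meets the x-axis at x = 0 (among the integer gridlines); one y-axis crossing is at y = 0.
Matching integer coefficients to the picture gives p.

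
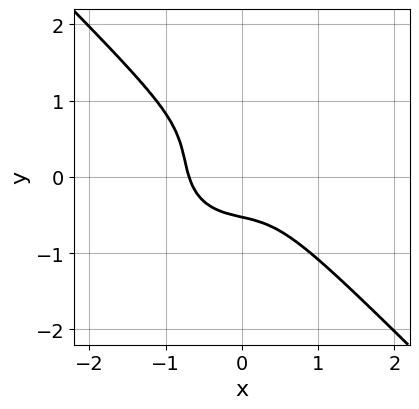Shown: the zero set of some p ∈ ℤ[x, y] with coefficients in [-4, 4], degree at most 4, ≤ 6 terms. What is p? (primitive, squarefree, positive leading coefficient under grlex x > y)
3*x^3 + 3*y^3 - 2*x*y - 2*y^2 + 1

(a) The degree is 3 — no degree-2 curve has this shape.
(b) Solving for integer coefficients yields p as stated.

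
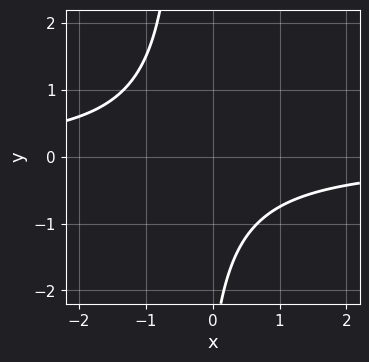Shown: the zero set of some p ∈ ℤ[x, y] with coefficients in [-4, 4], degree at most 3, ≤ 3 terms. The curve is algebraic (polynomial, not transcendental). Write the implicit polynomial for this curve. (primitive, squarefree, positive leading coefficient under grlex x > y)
3*x*y + y + 3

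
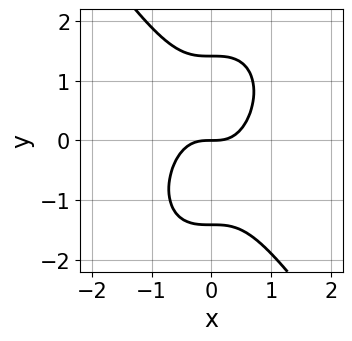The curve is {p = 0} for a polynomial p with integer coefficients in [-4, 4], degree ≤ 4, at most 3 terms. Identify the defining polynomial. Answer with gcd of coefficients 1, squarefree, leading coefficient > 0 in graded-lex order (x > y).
3*x^3 + y^3 - 2*y

1. The degree is 3 — a generic line meets the curve in up to 3 points.
2. From the axis intercepts and sections: it meets the x-axis at x = 0 (among the integer gridlines); it crosses the y-axis at the gridline y = 0.
3. The integer polynomial consistent with all of this is the stated p.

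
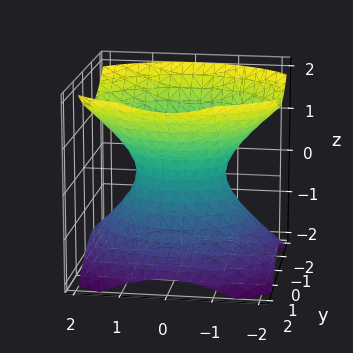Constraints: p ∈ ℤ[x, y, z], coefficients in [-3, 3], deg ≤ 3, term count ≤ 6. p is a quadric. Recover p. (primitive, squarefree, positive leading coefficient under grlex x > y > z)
2*x^2 + 3*y^2 - 3*z^2 - 2

Degree: an hourglass — one-sheet hyperboloid; a quadric, so deg p = 2.
Symmetries: mirror symmetry z ↦ −z ⇒ only even powers of z; the y ↦ −y reflection is a symmetry, so y appears only in even powers; the x ↦ −x reflection is a symmetry, so x appears only in even powers.
Reading off the gridlines: no z-intercept at any integer in the box; among the integer gridlines, it crosses the x-axis at x ∈ {-1, 1}.
Together with the visible shape, these determine p as stated.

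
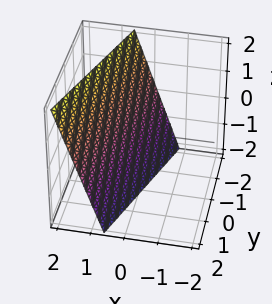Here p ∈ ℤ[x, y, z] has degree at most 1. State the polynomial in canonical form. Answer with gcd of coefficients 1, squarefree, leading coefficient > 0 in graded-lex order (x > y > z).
3*x - y - z - 2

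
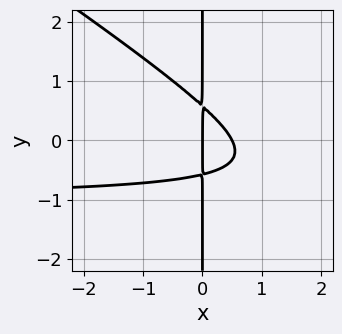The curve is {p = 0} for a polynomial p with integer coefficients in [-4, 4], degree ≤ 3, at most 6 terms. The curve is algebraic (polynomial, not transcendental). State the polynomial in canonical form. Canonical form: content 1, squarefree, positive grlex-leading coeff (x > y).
First, degree: a generic line meets the curve in up to 3 points, so deg p = 3.
Then, reading off the gridlines: it meets the x-axis at x = 0 (among the integer gridlines); the visible y-axis segment lies entirely on the curve.
Finally, solving for integer coefficients yields p as stated.

2*x^2*y + 3*x*y^2 + 2*x^2 - x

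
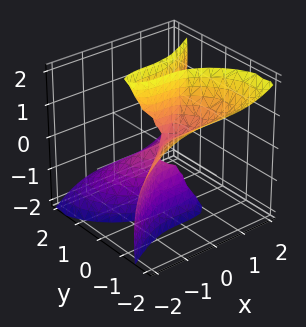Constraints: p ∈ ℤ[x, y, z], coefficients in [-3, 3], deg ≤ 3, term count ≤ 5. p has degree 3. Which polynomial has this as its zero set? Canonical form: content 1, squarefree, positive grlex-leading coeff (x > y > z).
(a) Degree: a generic line meets the surface in up to 3 points, so deg p = 3.
(b) From the visible intercepts: it crosses the y-axis at the gridline y = 0; every point of the z-axis in the box is on the surface; one x-axis crossing is at x = 0.
(c) Assembling these constraints gives the stated polynomial.

x^3 - 2*y^3 - 2*y^2*z + y*z^2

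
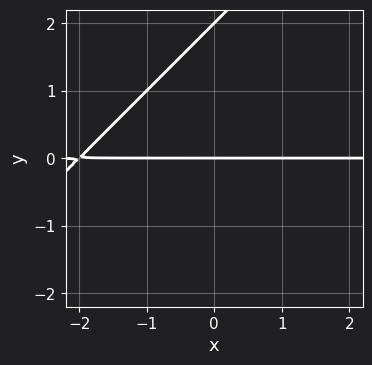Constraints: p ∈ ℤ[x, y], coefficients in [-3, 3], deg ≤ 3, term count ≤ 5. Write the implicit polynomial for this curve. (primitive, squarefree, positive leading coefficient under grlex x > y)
x*y - y^2 + 2*y

(a) deg p = 2. The shape is more complex than any degree-1 curve.
(b) From the axis intercepts and sections: the y-axis gridline crossings are at y ∈ {0, 2}; the visible x-axis segment lies entirely on the curve.
(c) Matching integer coefficients to the picture gives p.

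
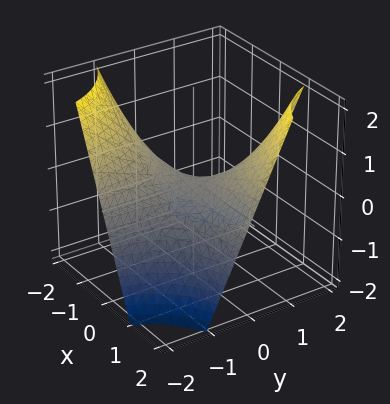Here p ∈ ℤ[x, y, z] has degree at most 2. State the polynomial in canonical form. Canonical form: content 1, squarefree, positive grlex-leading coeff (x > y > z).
First, deg p = 2. A hyperbolic paraboloid; a quadric.
Then, from the axis intercepts and sections: every point of the x-axis in the box is on the surface; the visible y-axis segment lies entirely on the surface; one z-axis crossing is at z = 0.
Finally, together with the visible shape, these determine p as stated.

x*y - z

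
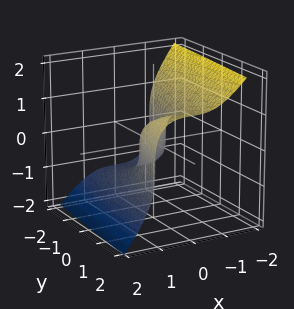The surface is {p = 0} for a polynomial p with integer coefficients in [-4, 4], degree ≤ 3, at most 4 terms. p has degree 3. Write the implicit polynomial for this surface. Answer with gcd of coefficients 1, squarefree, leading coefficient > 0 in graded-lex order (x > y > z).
1. Degree: a generic line meets the surface in up to 3 points, so deg p = 3.
2. Observable constraints: it meets the y-axis at y = 0 (among the integer gridlines); one z-axis crossing is at z = 0; it crosses the x-axis at the gridline x = 0.
3. The integer polynomial consistent with all of this is the stated p.

3*x^3 + 2*z^3 - 2*y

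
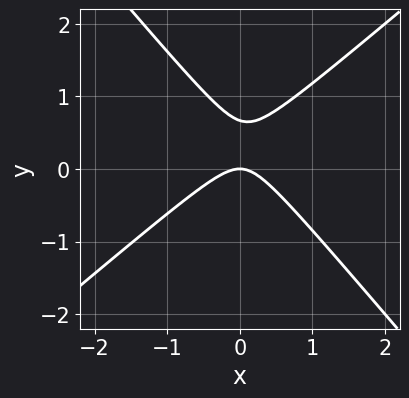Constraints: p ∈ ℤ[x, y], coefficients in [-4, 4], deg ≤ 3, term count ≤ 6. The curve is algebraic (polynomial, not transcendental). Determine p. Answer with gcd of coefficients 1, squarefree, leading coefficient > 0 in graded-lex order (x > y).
deg p = 2.
Observable constraints: it crosses the x-axis at the gridline x = 0; it crosses the y-axis at the gridline y = 0.
Fitting integer coefficients to these (and the overall shape) gives p.

3*x^2 - x*y - 3*y^2 + 2*y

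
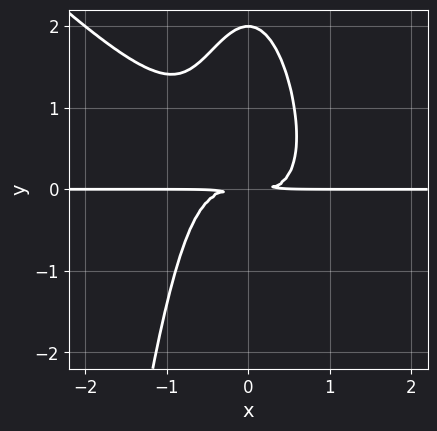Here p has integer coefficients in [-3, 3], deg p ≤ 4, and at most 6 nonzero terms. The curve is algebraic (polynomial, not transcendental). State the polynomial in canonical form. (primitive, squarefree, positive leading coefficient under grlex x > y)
2*x^3*y + 2*x^2*y^2 + y^3 - 2*y^2

(a) The degree is 4 — the shape is more complex than any degree-3 curve.
(b) Reading off the gridlines: the visible x-axis segment lies entirely on the curve; it meets the y-axis at y = 2 (among the integer gridlines).
(c) The integer polynomial consistent with all of this is the stated p.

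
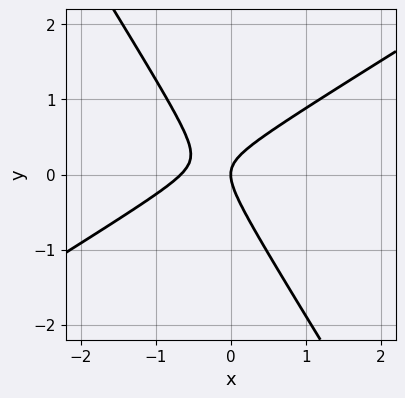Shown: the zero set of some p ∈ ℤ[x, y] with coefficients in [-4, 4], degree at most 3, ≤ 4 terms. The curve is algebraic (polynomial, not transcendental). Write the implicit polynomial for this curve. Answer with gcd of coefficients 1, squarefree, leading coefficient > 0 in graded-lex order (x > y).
3*x^2 - 3*x*y - 3*y^2 + 2*x

(a) deg p = 2. A generic line meets the curve in up to 2 points.
(b) Observable constraints: one y-axis crossing is at y = 0; it crosses the x-axis at the gridline x = 0.
(c) Together with the visible shape, these determine p as stated.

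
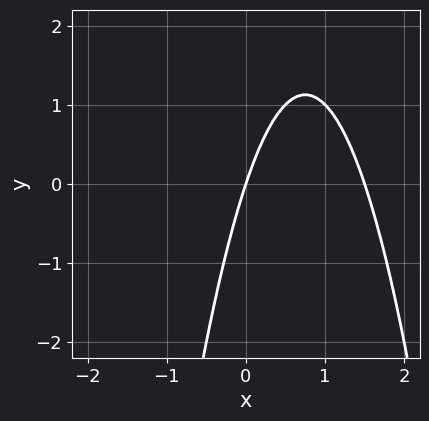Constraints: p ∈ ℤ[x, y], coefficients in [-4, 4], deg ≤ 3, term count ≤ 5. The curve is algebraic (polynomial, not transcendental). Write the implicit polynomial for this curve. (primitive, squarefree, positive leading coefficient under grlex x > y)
1. Degree: no degree-1 curve has this shape, so deg p = 2.
2. Reading off the gridlines: it crosses the x-axis at the gridline x = 0; one y-axis crossing is at y = 0.
3. Solving for integer coefficients yields p as stated.

2*x^2 - 3*x + y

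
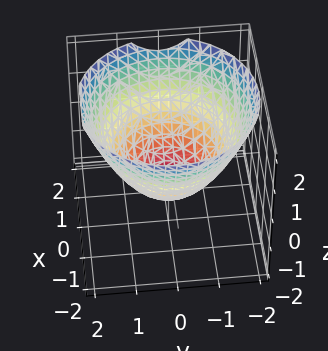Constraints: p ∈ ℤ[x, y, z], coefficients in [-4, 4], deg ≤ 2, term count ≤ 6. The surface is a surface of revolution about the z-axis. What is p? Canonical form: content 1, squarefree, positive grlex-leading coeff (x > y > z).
2*x^2 + 2*y^2 - 3*z - 3

The degree is 2 — the shape is more complex than any degree-1 surface.
Symmetries: rotational symmetry about the z-axis ⇒ p depends on x, y only through x² + y².
Checking where it meets the axes: it crosses the z-axis at the gridline z = -1; a circular section at z = 1 has radius between 1 and 2.
Solving for integer coefficients yields p as stated.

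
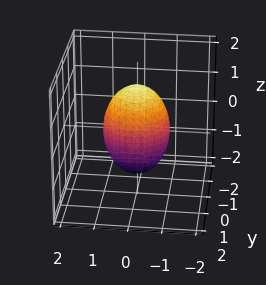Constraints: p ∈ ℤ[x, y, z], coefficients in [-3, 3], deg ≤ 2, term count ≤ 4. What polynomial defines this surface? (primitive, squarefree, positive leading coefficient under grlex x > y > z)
2*x^2 + 2*y^2 + z^2 - 2

1. deg p = 2.
2. Symmetry: every cross-section ⟂ z is a circle, so x, y appear only via x² + y²; it's symmetric under z → −z, forcing even powers of z.
3. Checking where it meets the axes: among the integer gridlines, it crosses the x-axis at x ∈ {-1, 1}; the y-axis gridline crossings are at y ∈ {-1, 1}; a circular section at z = -1 has radius between 0 and 1.
4. Assembling these constraints gives the stated polynomial.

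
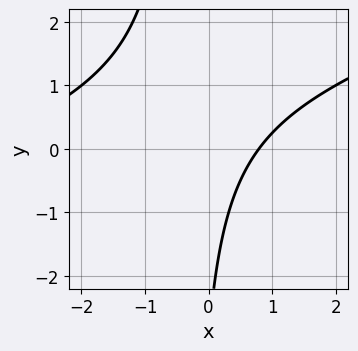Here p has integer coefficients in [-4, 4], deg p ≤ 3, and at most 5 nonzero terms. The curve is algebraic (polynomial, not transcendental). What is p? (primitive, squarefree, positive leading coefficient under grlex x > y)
x^2 - 3*x*y + 3*x - y - 3

First, degree: the shape is more complex than any degree-1 curve, so deg p = 2.
Next, from the axis intercepts and sections: no y-intercept at any integer in the box.
Finally, together with the visible shape, these determine p as stated.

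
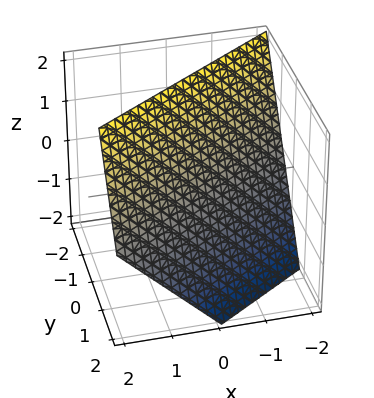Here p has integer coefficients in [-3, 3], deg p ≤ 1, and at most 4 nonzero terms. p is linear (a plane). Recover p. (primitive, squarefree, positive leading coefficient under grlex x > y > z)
2*x - 3*y - 2*z + 2

1. Degree: every cross-section is a straight line — this is a plane, so deg p = 1.
2. Reading off the gridlines: one x-axis crossing is at x = -1; one z-axis crossing is at z = 1.
3. These observations pin down the coefficients.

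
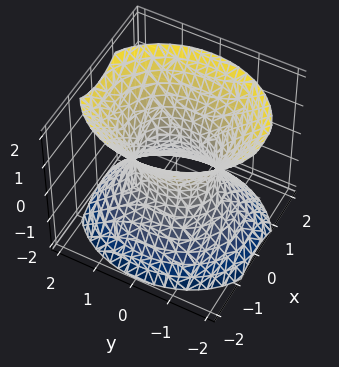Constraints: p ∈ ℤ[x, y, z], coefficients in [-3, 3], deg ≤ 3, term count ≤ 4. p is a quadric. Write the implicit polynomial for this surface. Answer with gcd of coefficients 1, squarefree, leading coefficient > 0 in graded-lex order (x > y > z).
3*x^2 + 2*y^2 - 2*z^2 - 2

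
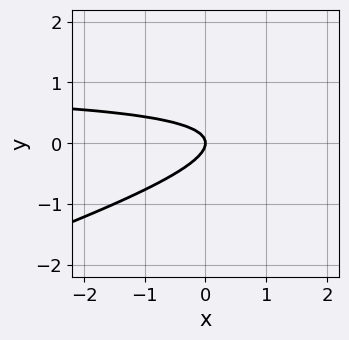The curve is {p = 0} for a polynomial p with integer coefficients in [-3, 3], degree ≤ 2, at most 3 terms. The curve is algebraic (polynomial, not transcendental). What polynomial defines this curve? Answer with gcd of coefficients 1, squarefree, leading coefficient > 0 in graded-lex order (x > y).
1. deg p = 2. No degree-1 curve has this shape.
2. From the visible intercepts: it meets the y-axis at y = 0 (among the integer gridlines); it crosses the x-axis at the gridline x = 0.
3. These observations pin down the coefficients.

x*y - 3*y^2 - x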